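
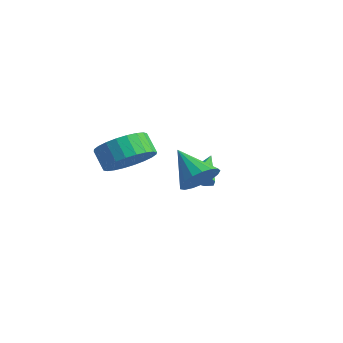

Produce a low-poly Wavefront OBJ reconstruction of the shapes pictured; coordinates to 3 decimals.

v 0.744 -1.638 0.286
v 1.224 -1.933 0.988
v -0.684 -1.562 1.294
v 1.262 -1.504 1.01
v 1.182 -1.106 0.866
v 1.001 -0.83 0.589
v 0.761 -0.739 0.243
v 0.518 -0.854 -0.094
v 0.327 -1.149 -0.343
v 0.231 -1.555 -0.448
v 0.252 -1.981 -0.385
v 0.387 -2.328 -0.168
v 0.603 -2.517 0.153
v 0.852 -2.505 0.504
v 1.076 -2.294 0.806
v -0.567 -3.994 1.542
v 0.144 -3.444 2.175
v -0.562 -3.356 2.892
v -1.273 -3.906 2.258
v -0.038 -3.123 1.956
v -0.744 -3.036 2.673
v -0.301 -2.935 1.674
v -1.007 -2.847 2.391
v -0.605 -2.907 1.372
v -1.311 -2.82 2.089
v -0.902 -3.046 1.096
v -1.608 -2.958 1.812
v -1.149 -3.328 0.887
v -1.855 -3.241 1.604
v -1.307 -3.712 0.778
v -2.013 -3.625 1.495
v -1.352 -4.139 0.785
v -2.059 -4.052 1.502
v -1.278 -4.544 0.908
v -1.984 -4.456 1.625
v -1.096 -4.864 1.127
v -1.802 -4.777 1.844
v -0.833 -5.053 1.409
v -1.539 -4.965 2.126
v -0.529 -5.08 1.711
v -1.235 -4.993 2.428
v -0.232 -4.942 1.988
v -0.938 -4.854 2.704
v 0.015 -4.659 2.196
v -0.691 -4.572 2.913
v 0.173 -4.275 2.305
v -0.533 -4.188 3.022
v 0.219 -3.848 2.298
v -0.488 -3.761 3.015
v -1.545 0.331 -1.38
v -1.204 0.772 -1.751
v -2.095 1.409 -0.6
v -1.67 0.674 -1.942
v -2.062 0.374 -1.804
v -2.152 0.049 -1.418
v -1.887 -0.111 -1.009
v -1.421 -0.012 -0.818
v -1.029 0.287 -0.956
v -0.939 0.612 -1.342
f 2 1 4
f 2 4 3
f 4 1 5
f 4 5 3
f 5 1 6
f 5 6 3
f 6 1 7
f 6 7 3
f 7 1 8
f 7 8 3
f 8 1 9
f 8 9 3
f 9 1 10
f 9 10 3
f 10 1 11
f 10 11 3
f 11 1 12
f 11 12 3
f 12 1 13
f 12 13 3
f 13 1 14
f 13 14 3
f 14 1 15
f 14 15 3
f 15 1 2
f 15 2 3
f 17 16 20
f 17 20 18
f 18 20 21
f 18 21 19
f 20 16 22
f 20 22 21
f 21 22 23
f 21 23 19
f 22 16 24
f 22 24 23
f 23 24 25
f 23 25 19
f 24 16 26
f 24 26 25
f 25 26 27
f 25 27 19
f 26 16 28
f 26 28 27
f 27 28 29
f 27 29 19
f 28 16 30
f 28 30 29
f 29 30 31
f 29 31 19
f 30 16 32
f 30 32 31
f 31 32 33
f 31 33 19
f 32 16 34
f 32 34 33
f 33 34 35
f 33 35 19
f 34 16 36
f 34 36 35
f 35 36 37
f 35 37 19
f 36 16 38
f 36 38 37
f 37 38 39
f 37 39 19
f 38 16 40
f 38 40 39
f 39 40 41
f 39 41 19
f 40 16 42
f 40 42 41
f 41 42 43
f 41 43 19
f 42 16 44
f 42 44 43
f 43 44 45
f 43 45 19
f 44 16 46
f 44 46 45
f 45 46 47
f 45 47 19
f 46 16 48
f 46 48 47
f 47 48 49
f 47 49 19
f 48 16 17
f 48 17 49
f 49 17 18
f 49 18 19
f 51 50 53
f 51 53 52
f 53 50 54
f 53 54 52
f 54 50 55
f 54 55 52
f 55 50 56
f 55 56 52
f 56 50 57
f 56 57 52
f 57 50 58
f 57 58 52
f 58 50 59
f 58 59 52
f 59 50 51
f 59 51 52



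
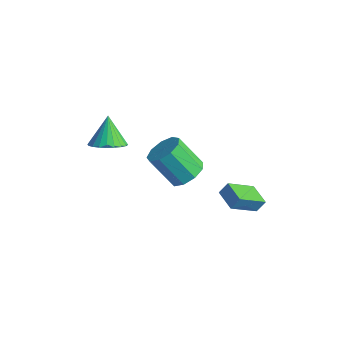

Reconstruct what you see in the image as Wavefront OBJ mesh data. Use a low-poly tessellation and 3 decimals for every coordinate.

v -2.982 0.822 -1.666
v -2.202 1.554 -1.663
v -3.718 1.598 -0.194
v -2.488 1.741 -1.904
v -2.849 1.787 -2.109
v -3.23 1.686 -2.246
v -3.574 1.454 -2.295
v -3.827 1.126 -2.248
v -3.952 0.751 -2.113
v -3.929 0.387 -1.91
v -3.762 0.089 -1.67
v -3.477 -0.097 -1.429
v -3.116 -0.143 -1.224
v -2.735 -0.043 -1.087
v -2.391 0.189 -1.038
v -2.138 0.518 -1.084
v -2.013 0.892 -1.22
v -2.035 1.256 -1.423
v 0.869 2.875 -2.997
v 1.453 1.993 -2.837
v 0.195 1.463 -1.163
v -0.389 2.345 -1.323
v 1.731 2.55 -2.452
v 0.473 2.02 -0.778
v 1.605 3.259 -2.322
v 0.347 2.73 -0.648
v 1.135 3.788 -2.508
v -0.123 3.259 -0.834
v 0.541 3.89 -2.923
v -0.717 3.361 -1.249
v 0.1 3.517 -3.372
v -1.158 2.988 -1.698
v 0.019 2.843 -3.646
v -1.239 2.314 -1.972
v 0.336 2.184 -3.616
v -0.922 1.655 -1.942
v 0.902 1.848 -3.297
v -0.356 1.319 -1.623
v 3.388 4.625 -4.427
v 2.977 3.046 -3.218
v 3.612 5.061 -3.782
v 3.202 3.482 -2.573
v 4.618 4.198 -4.567
v 4.208 2.619 -3.358
v 4.843 4.634 -3.922
v 4.432 3.055 -2.713
f 2 1 4
f 2 4 3
f 4 1 5
f 4 5 3
f 5 1 6
f 5 6 3
f 6 1 7
f 6 7 3
f 7 1 8
f 7 8 3
f 8 1 9
f 8 9 3
f 9 1 10
f 9 10 3
f 10 1 11
f 10 11 3
f 11 1 12
f 11 12 3
f 12 1 13
f 12 13 3
f 13 1 14
f 13 14 3
f 14 1 15
f 14 15 3
f 15 1 16
f 15 16 3
f 16 1 17
f 16 17 3
f 17 1 18
f 17 18 3
f 18 1 2
f 18 2 3
f 20 19 23
f 20 23 21
f 21 23 24
f 21 24 22
f 23 19 25
f 23 25 24
f 24 25 26
f 24 26 22
f 25 19 27
f 25 27 26
f 26 27 28
f 26 28 22
f 27 19 29
f 27 29 28
f 28 29 30
f 28 30 22
f 29 19 31
f 29 31 30
f 30 31 32
f 30 32 22
f 31 19 33
f 31 33 32
f 32 33 34
f 32 34 22
f 33 19 35
f 33 35 34
f 34 35 36
f 34 36 22
f 35 19 37
f 35 37 36
f 36 37 38
f 36 38 22
f 37 19 20
f 37 20 38
f 38 20 21
f 38 21 22
f 40 42 39
f 43 40 39
f 39 42 41
f 41 43 39
f 40 46 42
f 44 40 43
f 44 46 40
f 42 46 41
f 45 43 41
f 41 46 45
f 45 44 43
f 46 44 45



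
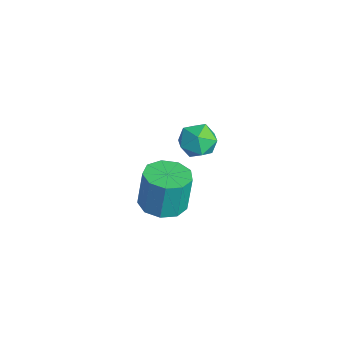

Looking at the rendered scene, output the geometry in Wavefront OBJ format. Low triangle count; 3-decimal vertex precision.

v 4.189 1.588 0.479
v 4.609 1.002 0.952
v 3.011 1.298 1.168
v 3.431 0.712 1.641
v 3.601 1.551 1.744
v 4.329 1.73 1.318
v 3.291 0.57 0.802
v 4.019 0.749 0.376
v 4.055 0.373 1.151
v 4.246 0.979 1.733
v 3.374 1.321 0.387
v 3.565 1.927 0.969
v 1.966 0.42 -4.569
v 2.947 0.66 -4.553
v 2.855 0.92 -2.815
v 1.874 0.68 -2.831
v 2.567 1.227 -4.658
v 2.474 1.487 -2.92
v 1.905 1.416 -4.722
v 1.813 1.677 -2.984
v 1.273 1.139 -4.714
v 1.18 1.4 -2.976
v 0.964 0.526 -4.638
v 0.872 0.786 -2.9
v 1.125 -0.138 -4.53
v 1.032 0.123 -2.792
v 1.679 -0.54 -4.44
v 1.587 -0.279 -2.702
v 2.368 -0.494 -4.411
v 2.275 -0.233 -2.673
v 2.868 -0.02 -4.455
v 2.776 0.241 -2.717
f 1 12 6
f 1 6 2
f 1 2 8
f 1 8 11
f 1 11 12
f 2 6 10
f 6 12 5
f 12 11 3
f 11 8 7
f 8 2 9
f 4 10 5
f 4 5 3
f 4 3 7
f 4 7 9
f 4 9 10
f 5 10 6
f 3 5 12
f 7 3 11
f 9 7 8
f 10 9 2
f 14 13 17
f 14 17 15
f 15 17 18
f 15 18 16
f 17 13 19
f 17 19 18
f 18 19 20
f 18 20 16
f 19 13 21
f 19 21 20
f 20 21 22
f 20 22 16
f 21 13 23
f 21 23 22
f 22 23 24
f 22 24 16
f 23 13 25
f 23 25 24
f 24 25 26
f 24 26 16
f 25 13 27
f 25 27 26
f 26 27 28
f 26 28 16
f 27 13 29
f 27 29 28
f 28 29 30
f 28 30 16
f 29 13 31
f 29 31 30
f 30 31 32
f 30 32 16
f 31 13 14
f 31 14 32
f 32 14 15
f 32 15 16



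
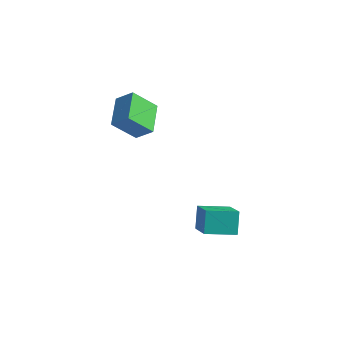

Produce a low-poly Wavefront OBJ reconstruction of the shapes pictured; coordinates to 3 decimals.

v -3.128 3.635 1.222
v -3.845 2.702 2.393
v -3.982 5.069 1.841
v -4.7 4.136 3.012
v -2.28 3.844 1.908
v -2.998 2.911 3.079
v -3.135 5.278 2.527
v -3.852 4.345 3.698
v 0.734 3.085 -3.098
v 0.406 3.661 -2.003
v 1.817 4.179 -3.349
v 1.489 4.755 -2.254
v 1.951 2.085 -2.206
v 1.623 2.661 -1.111
v 3.034 3.179 -2.457
v 2.706 3.755 -1.362
f 2 4 1
f 5 2 1
f 1 4 3
f 3 5 1
f 2 8 4
f 6 2 5
f 6 8 2
f 4 8 3
f 7 5 3
f 3 8 7
f 7 6 5
f 8 6 7
f 10 12 9
f 13 10 9
f 9 12 11
f 11 13 9
f 10 16 12
f 14 10 13
f 14 16 10
f 12 16 11
f 15 13 11
f 11 16 15
f 15 14 13
f 16 14 15



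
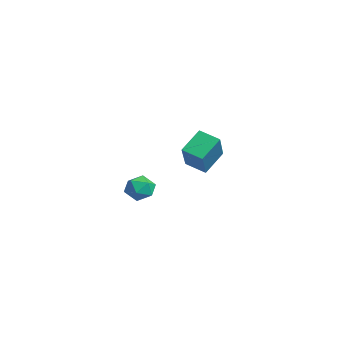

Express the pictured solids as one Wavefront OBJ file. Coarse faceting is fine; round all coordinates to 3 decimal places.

v 0.738 -2.162 -1.205
v 1.884 -2.717 -0.034
v 0.34 -1.31 -0.412
v 1.487 -1.865 0.759
v 1.373 -1.555 -1.539
v 2.52 -2.11 -0.368
v 0.976 -0.703 -0.746
v 2.122 -1.258 0.425
v -3.485 -1.974 -3.827
v -2.98 -2.311 -4.223
v -4.06 -2.989 -3.697
v -3.555 -3.326 -4.093
v -3.39 -3.076 -3.433
v -3.035 -2.448 -3.513
v -4.005 -2.852 -4.407
v -3.65 -2.224 -4.487
v -3.301 -2.853 -4.582
v -2.921 -2.992 -3.979
v -4.119 -2.308 -3.941
v -3.739 -2.447 -3.338
f 2 4 1
f 5 2 1
f 1 4 3
f 3 5 1
f 2 8 4
f 6 2 5
f 6 8 2
f 4 8 3
f 7 5 3
f 3 8 7
f 7 6 5
f 8 6 7
f 9 20 14
f 9 14 10
f 9 10 16
f 9 16 19
f 9 19 20
f 10 14 18
f 14 20 13
f 20 19 11
f 19 16 15
f 16 10 17
f 12 18 13
f 12 13 11
f 12 11 15
f 12 15 17
f 12 17 18
f 13 18 14
f 11 13 20
f 15 11 19
f 17 15 16
f 18 17 10



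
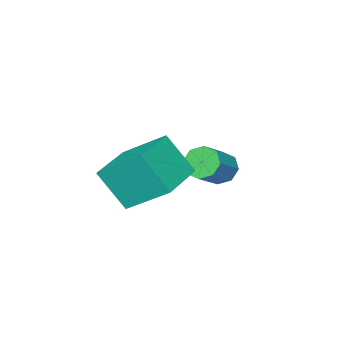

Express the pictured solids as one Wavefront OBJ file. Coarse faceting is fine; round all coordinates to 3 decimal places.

v -0.783 -0.195 -1.307
v -0.389 0.031 -1.941
v 0.937 0.282 -1.027
v 0.543 0.055 -0.393
v -0.663 0.486 -1.668
v 0.663 0.736 -0.754
v -1.008 0.541 -1.183
v 0.319 0.792 -0.269
v -1.22 0.165 -0.771
v 0.106 0.416 0.143
v -1.177 -0.422 -0.673
v 0.149 -0.171 0.241
v -0.903 -0.876 -0.946
v 0.423 -0.626 -0.032
v -0.559 -0.932 -1.431
v 0.768 -0.681 -0.517
v -0.346 -0.556 -1.843
v 0.98 -0.305 -0.929
v 2.459 -0.655 -1.199
v 2.839 -1.731 0.383
v 1.915 1.001 0.059
v 2.294 -0.075 1.64
v 4.506 0.035 -1.22
v 4.885 -1.041 0.361
v 3.961 1.691 0.037
v 4.341 0.615 1.619
f 2 1 5
f 2 5 3
f 3 5 6
f 3 6 4
f 5 1 7
f 5 7 6
f 6 7 8
f 6 8 4
f 7 1 9
f 7 9 8
f 8 9 10
f 8 10 4
f 9 1 11
f 9 11 10
f 10 11 12
f 10 12 4
f 11 1 13
f 11 13 12
f 12 13 14
f 12 14 4
f 13 1 15
f 13 15 14
f 14 15 16
f 14 16 4
f 15 1 17
f 15 17 16
f 16 17 18
f 16 18 4
f 17 1 2
f 17 2 18
f 18 2 3
f 18 3 4
f 20 22 19
f 23 20 19
f 19 22 21
f 21 23 19
f 20 26 22
f 24 20 23
f 24 26 20
f 22 26 21
f 25 23 21
f 21 26 25
f 25 24 23
f 26 24 25



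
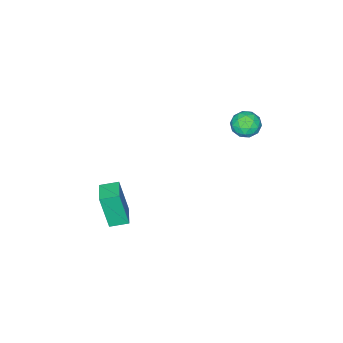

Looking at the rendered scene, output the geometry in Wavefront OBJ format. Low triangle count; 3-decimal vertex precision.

v -1.288 3.174 2.293
v -0.922 2.635 2.3
v -2.158 2.585 2.38
v -1.792 2.046 2.387
v -1.776 2.457 2.893
v -1.238 2.821 2.839
v -1.842 2.399 1.841
v -1.304 2.763 1.787
v -1.265 2.156 2.02
v -1.224 2.191 2.67
v -1.856 3.029 2.01
v -1.815 3.064 2.66
v -1.028 2.956 2.289
v -2.052 2.264 2.391
v -2.042 2.505 2.689
v -1.827 2.188 2.692
v -1.214 3.066 2.605
v -0.999 2.749 2.609
v -1.501 2.644 2.958
v -2.081 2.471 2.071
v -1.866 2.154 2.075
v -1.253 3.032 1.988
v -1.038 2.715 1.991
v -1.579 2.576 1.722
v -1.015 2.358 2.128
v -1.526 2.011 2.18
v -1.556 2.219 1.859
v -1.24 2.433 1.827
v -0.991 2.378 2.51
v -1.502 2.032 2.562
v -1.493 2.274 2.859
v -1.176 2.488 2.827
v -1.192 2.097 2.346
v -1.578 3.188 2.118
v -2.089 2.842 2.17
v -1.904 2.732 1.853
v -1.587 2.946 1.821
v -1.554 3.209 2.5
v -2.065 2.862 2.552
v -1.84 2.787 2.853
v -1.524 3.001 2.821
v -1.888 3.123 2.334
v 1.933 -1.55 -3.66
v 2.055 -1.937 -1.978
v 1.369 -0.981 -3.489
v 1.49 -1.367 -1.807
v 2.67 -0.853 -3.553
v 2.791 -1.239 -1.871
v 2.105 -0.283 -3.382
v 2.227 -0.67 -1.7
f 1 38 17
f 38 12 41
f 17 41 6
f 38 41 17
f 1 17 13
f 17 6 18
f 13 18 2
f 17 18 13
f 1 13 22
f 13 2 23
f 22 23 8
f 13 23 22
f 1 22 34
f 22 8 37
f 34 37 11
f 22 37 34
f 1 34 38
f 34 11 42
f 38 42 12
f 34 42 38
f 2 18 29
f 18 6 32
f 29 32 10
f 18 32 29
f 6 41 19
f 41 12 40
f 19 40 5
f 41 40 19
f 12 42 39
f 42 11 35
f 39 35 3
f 42 35 39
f 11 37 36
f 37 8 24
f 36 24 7
f 37 24 36
f 8 23 28
f 23 2 25
f 28 25 9
f 23 25 28
f 4 30 16
f 30 10 31
f 16 31 5
f 30 31 16
f 4 16 14
f 16 5 15
f 14 15 3
f 16 15 14
f 4 14 21
f 14 3 20
f 21 20 7
f 14 20 21
f 4 21 26
f 21 7 27
f 26 27 9
f 21 27 26
f 4 26 30
f 26 9 33
f 30 33 10
f 26 33 30
f 5 31 19
f 31 10 32
f 19 32 6
f 31 32 19
f 3 15 39
f 15 5 40
f 39 40 12
f 15 40 39
f 7 20 36
f 20 3 35
f 36 35 11
f 20 35 36
f 9 27 28
f 27 7 24
f 28 24 8
f 27 24 28
f 10 33 29
f 33 9 25
f 29 25 2
f 33 25 29
f 44 46 43
f 47 44 43
f 43 46 45
f 45 47 43
f 44 50 46
f 48 44 47
f 48 50 44
f 46 50 45
f 49 47 45
f 45 50 49
f 49 48 47
f 50 48 49



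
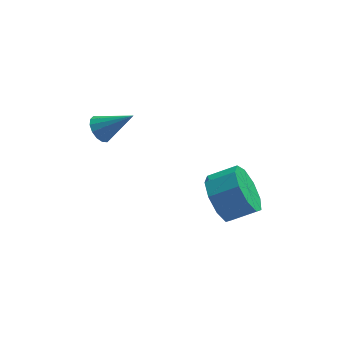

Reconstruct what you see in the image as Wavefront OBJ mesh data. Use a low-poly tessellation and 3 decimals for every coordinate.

v 1.345 0.343 -2.671
v 1.788 0.57 -3.503
v 2.779 0.545 -2.981
v 2.335 0.317 -2.149
v 1.628 1.123 -3.172
v 2.619 1.097 -2.651
v 1.336 1.311 -2.607
v 2.327 1.285 -2.086
v 1.047 1.045 -2.071
v 2.038 1.02 -1.55
v 0.898 0.451 -1.816
v 1.889 0.426 -1.295
v 0.957 -0.193 -1.961
v 1.948 -0.219 -1.44
v 1.198 -0.587 -2.438
v 2.189 -0.613 -1.916
v 1.507 -0.546 -3.023
v 2.498 -0.572 -2.502
v 1.74 -0.089 -3.444
v 2.731 -0.114 -2.923
v -2.417 2.139 -0.273
v -2.068 2.298 -0.682
v -1.323 1.921 0.573
v -2.131 2.542 -0.538
v -2.27 2.678 -0.323
v -2.449 2.669 -0.095
v -2.619 2.519 0.086
v -2.734 2.267 0.17
v -2.765 1.98 0.135
v -2.702 1.737 -0.009
v -2.563 1.601 -0.224
v -2.384 1.61 -0.452
v -2.214 1.76 -0.632
v -2.099 2.012 -0.717
f 2 1 5
f 2 5 3
f 3 5 6
f 3 6 4
f 5 1 7
f 5 7 6
f 6 7 8
f 6 8 4
f 7 1 9
f 7 9 8
f 8 9 10
f 8 10 4
f 9 1 11
f 9 11 10
f 10 11 12
f 10 12 4
f 11 1 13
f 11 13 12
f 12 13 14
f 12 14 4
f 13 1 15
f 13 15 14
f 14 15 16
f 14 16 4
f 15 1 17
f 15 17 16
f 16 17 18
f 16 18 4
f 17 1 19
f 17 19 18
f 18 19 20
f 18 20 4
f 19 1 2
f 19 2 20
f 20 2 3
f 20 3 4
f 22 21 24
f 22 24 23
f 24 21 25
f 24 25 23
f 25 21 26
f 25 26 23
f 26 21 27
f 26 27 23
f 27 21 28
f 27 28 23
f 28 21 29
f 28 29 23
f 29 21 30
f 29 30 23
f 30 21 31
f 30 31 23
f 31 21 32
f 31 32 23
f 32 21 33
f 32 33 23
f 33 21 34
f 33 34 23
f 34 21 22
f 34 22 23



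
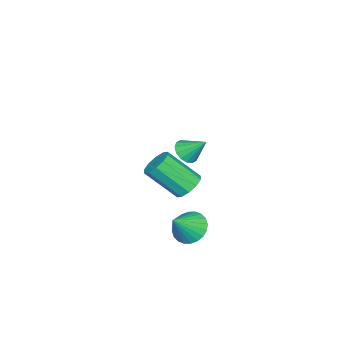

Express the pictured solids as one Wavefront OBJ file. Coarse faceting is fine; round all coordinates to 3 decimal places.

v -3.98 0.75 -2.858
v -3.445 0.415 -3.333
v -3.085 -1.046 -1.897
v -3.62 -0.71 -1.422
v -3.215 0.744 -3.056
v -2.855 -0.716 -1.619
v -3.277 1.076 -2.703
v -2.917 -0.384 -1.266
v -3.608 1.283 -2.41
v -3.248 -0.177 -0.973
v -4.081 1.287 -2.287
v -3.721 -0.173 -0.851
v -4.515 1.086 -2.383
v -4.155 -0.375 -0.947
v -4.745 0.756 -2.661
v -4.385 -0.704 -1.224
v -4.683 0.424 -3.014
v -4.323 -1.036 -1.577
v -4.352 0.217 -3.307
v -3.992 -1.243 -1.87
v -3.879 0.213 -3.429
v -3.519 -1.247 -1.993
v 0.91 2.926 -1.715
v 1.534 3.261 -2.203
v 1.89 2.574 -0.705
v 1.442 3.528 -2.021
v 1.27 3.703 -1.793
v 1.043 3.76 -1.553
v 0.796 3.69 -1.337
v 0.566 3.504 -1.179
v 0.388 3.229 -1.102
v 0.29 2.909 -1.119
v 0.287 2.591 -1.226
v 0.378 2.324 -1.408
v 0.55 2.149 -1.636
v 0.777 2.092 -1.877
v 1.025 2.162 -2.092
v 1.255 2.348 -2.251
v 1.432 2.623 -2.327
v 1.53 2.943 -2.31
v 0.877 2.742 2.966
v 1.453 2.55 3.17
v 0.883 3.638 3.794
v 1.515 2.77 2.931
v 1.407 2.983 2.701
v 1.157 3.131 2.542
v 0.832 3.175 2.497
v 0.519 3.103 2.578
v 0.302 2.934 2.762
v 0.239 2.713 3.001
v 0.347 2.501 3.231
v 0.597 2.352 3.39
v 0.922 2.309 3.435
v 1.236 2.381 3.354
f 2 1 5
f 2 5 3
f 3 5 6
f 3 6 4
f 5 1 7
f 5 7 6
f 6 7 8
f 6 8 4
f 7 1 9
f 7 9 8
f 8 9 10
f 8 10 4
f 9 1 11
f 9 11 10
f 10 11 12
f 10 12 4
f 11 1 13
f 11 13 12
f 12 13 14
f 12 14 4
f 13 1 15
f 13 15 14
f 14 15 16
f 14 16 4
f 15 1 17
f 15 17 16
f 16 17 18
f 16 18 4
f 17 1 19
f 17 19 18
f 18 19 20
f 18 20 4
f 19 1 21
f 19 21 20
f 20 21 22
f 20 22 4
f 21 1 2
f 21 2 22
f 22 2 3
f 22 3 4
f 24 23 26
f 24 26 25
f 26 23 27
f 26 27 25
f 27 23 28
f 27 28 25
f 28 23 29
f 28 29 25
f 29 23 30
f 29 30 25
f 30 23 31
f 30 31 25
f 31 23 32
f 31 32 25
f 32 23 33
f 32 33 25
f 33 23 34
f 33 34 25
f 34 23 35
f 34 35 25
f 35 23 36
f 35 36 25
f 36 23 37
f 36 37 25
f 37 23 38
f 37 38 25
f 38 23 39
f 38 39 25
f 39 23 40
f 39 40 25
f 40 23 24
f 40 24 25
f 42 41 44
f 42 44 43
f 44 41 45
f 44 45 43
f 45 41 46
f 45 46 43
f 46 41 47
f 46 47 43
f 47 41 48
f 47 48 43
f 48 41 49
f 48 49 43
f 49 41 50
f 49 50 43
f 50 41 51
f 50 51 43
f 51 41 52
f 51 52 43
f 52 41 53
f 52 53 43
f 53 41 54
f 53 54 43
f 54 41 42
f 54 42 43



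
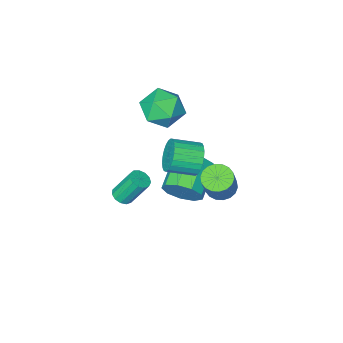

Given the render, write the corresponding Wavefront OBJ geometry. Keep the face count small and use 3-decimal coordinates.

v 0.049 2.372 -1.114
v 0.771 2.156 -1.317
v 1.372 2.751 0.192
v 0.651 2.968 0.394
v 0.751 2.481 -1.437
v 1.353 3.076 0.072
v 0.593 2.784 -1.493
v 1.194 3.379 0.015
v 0.326 3.006 -1.475
v 0.928 3.601 0.034
v 0.005 3.103 -1.385
v 0.607 3.698 0.124
v -0.307 3.055 -1.242
v 0.294 3.65 0.267
v -0.549 2.871 -1.073
v 0.053 3.467 0.436
v -0.672 2.589 -0.912
v -0.071 3.184 0.597
v -0.653 2.264 -0.792
v -0.051 2.859 0.717
v -0.494 1.961 -0.735
v 0.107 2.556 0.773
v -0.228 1.739 -0.754
v 0.374 2.334 0.755
v 0.093 1.642 -0.844
v 0.695 2.237 0.665
v 0.406 1.69 -0.987
v 1.007 2.285 0.522
v 0.647 1.873 -1.156
v 1.249 2.469 0.353
v 1.14 -0.639 1.416
v 2.052 -0.96 2.124
v -0.072 -1.7 2.496
v 0.84 -2.021 3.204
v 0.447 -0.889 3.21
v 1.195 -0.233 2.542
v 0.785 -2.427 2.078
v 1.533 -1.771 1.41
v 1.833 -2.065 2.533
v 1.624 -1.114 3.233
v 0.356 -1.546 1.387
v 0.147 -0.595 2.087
v 1.659 2.898 2.267
v 2.054 3.167 1.516
v 3.257 2.592 1.943
v 2.861 2.322 2.693
v 2.11 3.44 1.724
v 3.313 2.865 2.151
v 2.098 3.63 2.015
v 3.301 3.054 2.442
v 2.019 3.708 2.344
v 3.222 3.133 2.771
v 1.885 3.663 2.661
v 3.087 3.088 3.088
v 1.716 3.501 2.918
v 2.919 2.926 3.345
v 1.539 3.248 3.076
v 2.742 2.673 3.503
v 1.38 2.941 3.111
v 2.583 2.366 3.538
v 1.263 2.628 3.017
v 2.466 2.053 3.444
v 1.207 2.355 2.809
v 2.41 1.78 3.236
v 1.219 2.166 2.518
v 2.422 1.59 2.945
v 1.298 2.087 2.189
v 2.501 1.512 2.616
v 1.433 2.132 1.872
v 2.635 1.557 2.299
v 1.601 2.294 1.615
v 2.804 1.719 2.042
v 1.778 2.547 1.457
v 2.981 1.972 1.884
v 1.937 2.854 1.422
v 3.14 2.279 1.849
v 3.793 -0.34 -2.231
v 4.155 0.1 -2.245
v 3.51 0.679 -0.783
v 3.147 0.24 -0.769
v 3.891 0.196 -2.4
v 3.245 0.775 -0.938
v 3.595 0.121 -2.501
v 2.95 0.701 -1.039
v 3.362 -0.099 -2.517
v 2.717 0.481 -1.055
v 3.266 -0.396 -2.441
v 2.621 0.184 -0.979
v 3.337 -0.675 -2.299
v 2.692 -0.096 -0.837
v 3.553 -0.848 -2.135
v 2.907 -0.268 -0.673
v 3.845 -0.859 -2.002
v 3.199 -0.28 -0.54
v 4.12 -0.706 -1.941
v 3.475 -0.126 -0.479
v 4.292 -0.436 -1.973
v 3.646 0.144 -0.511
v 4.305 -0.136 -2.086
v 3.659 0.444 -0.624
v 0.719 0.018 -3.347
v 1.429 -0.377 -2.681
v 0.05 -1.552 -1.907
v -0.659 -1.158 -2.573
v 1.107 0.194 -2.387
v -0.272 -0.981 -1.614
v 0.604 0.683 -2.543
v -0.775 -0.493 -1.769
v 0.155 0.86 -3.074
v -1.224 -0.316 -2.301
v -0.03 0.643 -3.733
v -1.409 -0.533 -2.96
v 0.135 0.133 -4.212
v -1.243 -1.042 -3.438
v 0.575 -0.43 -4.285
v -0.804 -1.606 -3.512
v 1.081 -0.784 -3.92
v -0.297 -1.96 -3.146
v 1.419 -0.763 -3.286
v 0.04 -1.938 -2.513
f 2 1 5
f 2 5 3
f 3 5 6
f 3 6 4
f 5 1 7
f 5 7 6
f 6 7 8
f 6 8 4
f 7 1 9
f 7 9 8
f 8 9 10
f 8 10 4
f 9 1 11
f 9 11 10
f 10 11 12
f 10 12 4
f 11 1 13
f 11 13 12
f 12 13 14
f 12 14 4
f 13 1 15
f 13 15 14
f 14 15 16
f 14 16 4
f 15 1 17
f 15 17 16
f 16 17 18
f 16 18 4
f 17 1 19
f 17 19 18
f 18 19 20
f 18 20 4
f 19 1 21
f 19 21 20
f 20 21 22
f 20 22 4
f 21 1 23
f 21 23 22
f 22 23 24
f 22 24 4
f 23 1 25
f 23 25 24
f 24 25 26
f 24 26 4
f 25 1 27
f 25 27 26
f 26 27 28
f 26 28 4
f 27 1 29
f 27 29 28
f 28 29 30
f 28 30 4
f 29 1 2
f 29 2 30
f 30 2 3
f 30 3 4
f 31 42 36
f 31 36 32
f 31 32 38
f 31 38 41
f 31 41 42
f 32 36 40
f 36 42 35
f 42 41 33
f 41 38 37
f 38 32 39
f 34 40 35
f 34 35 33
f 34 33 37
f 34 37 39
f 34 39 40
f 35 40 36
f 33 35 42
f 37 33 41
f 39 37 38
f 40 39 32
f 44 43 47
f 44 47 45
f 45 47 48
f 45 48 46
f 47 43 49
f 47 49 48
f 48 49 50
f 48 50 46
f 49 43 51
f 49 51 50
f 50 51 52
f 50 52 46
f 51 43 53
f 51 53 52
f 52 53 54
f 52 54 46
f 53 43 55
f 53 55 54
f 54 55 56
f 54 56 46
f 55 43 57
f 55 57 56
f 56 57 58
f 56 58 46
f 57 43 59
f 57 59 58
f 58 59 60
f 58 60 46
f 59 43 61
f 59 61 60
f 60 61 62
f 60 62 46
f 61 43 63
f 61 63 62
f 62 63 64
f 62 64 46
f 63 43 65
f 63 65 64
f 64 65 66
f 64 66 46
f 65 43 67
f 65 67 66
f 66 67 68
f 66 68 46
f 67 43 69
f 67 69 68
f 68 69 70
f 68 70 46
f 69 43 71
f 69 71 70
f 70 71 72
f 70 72 46
f 71 43 73
f 71 73 72
f 72 73 74
f 72 74 46
f 73 43 75
f 73 75 74
f 74 75 76
f 74 76 46
f 75 43 44
f 75 44 76
f 76 44 45
f 76 45 46
f 78 77 81
f 78 81 79
f 79 81 82
f 79 82 80
f 81 77 83
f 81 83 82
f 82 83 84
f 82 84 80
f 83 77 85
f 83 85 84
f 84 85 86
f 84 86 80
f 85 77 87
f 85 87 86
f 86 87 88
f 86 88 80
f 87 77 89
f 87 89 88
f 88 89 90
f 88 90 80
f 89 77 91
f 89 91 90
f 90 91 92
f 90 92 80
f 91 77 93
f 91 93 92
f 92 93 94
f 92 94 80
f 93 77 95
f 93 95 94
f 94 95 96
f 94 96 80
f 95 77 97
f 95 97 96
f 96 97 98
f 96 98 80
f 97 77 99
f 97 99 98
f 98 99 100
f 98 100 80
f 99 77 78
f 99 78 100
f 100 78 79
f 100 79 80
f 102 101 105
f 102 105 103
f 103 105 106
f 103 106 104
f 105 101 107
f 105 107 106
f 106 107 108
f 106 108 104
f 107 101 109
f 107 109 108
f 108 109 110
f 108 110 104
f 109 101 111
f 109 111 110
f 110 111 112
f 110 112 104
f 111 101 113
f 111 113 112
f 112 113 114
f 112 114 104
f 113 101 115
f 113 115 114
f 114 115 116
f 114 116 104
f 115 101 117
f 115 117 116
f 116 117 118
f 116 118 104
f 117 101 119
f 117 119 118
f 118 119 120
f 118 120 104
f 119 101 102
f 119 102 120
f 120 102 103
f 120 103 104



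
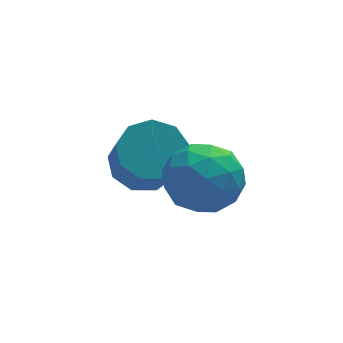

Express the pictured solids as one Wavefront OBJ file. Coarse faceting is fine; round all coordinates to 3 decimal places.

v -1.19 4.202 -3.289
v -0.433 4.68 -2.892
v -0.473 3.497 -1.393
v -1.23 3.018 -1.791
v -1.01 4.955 -2.69
v -1.05 3.772 -1.191
v -1.672 4.878 -2.768
v -1.711 3.695 -1.269
v -2.108 4.484 -3.091
v -2.147 3.301 -1.592
v -2.114 3.958 -3.506
v -2.154 2.775 -2.007
v -1.689 3.546 -3.82
v -1.728 2.363 -2.321
v -1.03 3.441 -3.886
v -1.069 2.258 -2.387
v -0.446 3.692 -3.672
v -0.486 2.509 -2.173
v -0.211 4.181 -3.28
v -0.25 2.998 -1.781
v -1.265 1.957 -1.804
v -0.38 2.319 -1.171
v -0.12 0.881 -2.789
v 0.765 1.243 -2.156
v -0.038 0.571 -1.689
v -0.745 1.236 -1.08
v 0.245 1.964 -2.88
v -0.462 2.629 -2.271
v 0.553 2.323 -1.836
v 0.378 1.462 -1.1
v -0.878 1.738 -2.86
v -1.053 0.877 -2.124
v -0.923 2.232 -1.401
v 0.423 0.968 -2.559
v -0.049 0.573 -2.284
v 0.471 0.785 -1.912
v -1.138 1.596 -1.347
v -0.618 1.809 -0.975
v -0.417 0.781 -1.28
v 0.118 1.391 -2.985
v 0.638 1.604 -2.613
v -0.971 2.415 -2.048
v -0.451 2.627 -1.676
v -0.083 2.419 -2.68
v 0.146 2.447 -1.42
v 0.818 1.815 -1.999
v 0.513 2.239 -2.425
v 0.097 2.63 -2.067
v 0.043 1.941 -0.987
v 0.716 1.309 -1.566
v 0.244 0.914 -1.291
v -0.172 1.305 -0.934
v 0.591 1.944 -1.378
v -1.216 1.891 -2.394
v -0.543 1.259 -2.973
v -0.328 1.895 -3.026
v -0.744 2.286 -2.669
v -1.318 1.385 -1.961
v -0.646 0.753 -2.54
v -0.597 0.57 -1.893
v -1.013 0.961 -1.535
v -1.091 1.256 -2.582
f 2 1 5
f 2 5 3
f 3 5 6
f 3 6 4
f 5 1 7
f 5 7 6
f 6 7 8
f 6 8 4
f 7 1 9
f 7 9 8
f 8 9 10
f 8 10 4
f 9 1 11
f 9 11 10
f 10 11 12
f 10 12 4
f 11 1 13
f 11 13 12
f 12 13 14
f 12 14 4
f 13 1 15
f 13 15 14
f 14 15 16
f 14 16 4
f 15 1 17
f 15 17 16
f 16 17 18
f 16 18 4
f 17 1 19
f 17 19 18
f 18 19 20
f 18 20 4
f 19 1 2
f 19 2 20
f 20 2 3
f 20 3 4
f 21 58 37
f 58 32 61
f 37 61 26
f 58 61 37
f 21 37 33
f 37 26 38
f 33 38 22
f 37 38 33
f 21 33 42
f 33 22 43
f 42 43 28
f 33 43 42
f 21 42 54
f 42 28 57
f 54 57 31
f 42 57 54
f 21 54 58
f 54 31 62
f 58 62 32
f 54 62 58
f 22 38 49
f 38 26 52
f 49 52 30
f 38 52 49
f 26 61 39
f 61 32 60
f 39 60 25
f 61 60 39
f 32 62 59
f 62 31 55
f 59 55 23
f 62 55 59
f 31 57 56
f 57 28 44
f 56 44 27
f 57 44 56
f 28 43 48
f 43 22 45
f 48 45 29
f 43 45 48
f 24 50 36
f 50 30 51
f 36 51 25
f 50 51 36
f 24 36 34
f 36 25 35
f 34 35 23
f 36 35 34
f 24 34 41
f 34 23 40
f 41 40 27
f 34 40 41
f 24 41 46
f 41 27 47
f 46 47 29
f 41 47 46
f 24 46 50
f 46 29 53
f 50 53 30
f 46 53 50
f 25 51 39
f 51 30 52
f 39 52 26
f 51 52 39
f 23 35 59
f 35 25 60
f 59 60 32
f 35 60 59
f 27 40 56
f 40 23 55
f 56 55 31
f 40 55 56
f 29 47 48
f 47 27 44
f 48 44 28
f 47 44 48
f 30 53 49
f 53 29 45
f 49 45 22
f 53 45 49



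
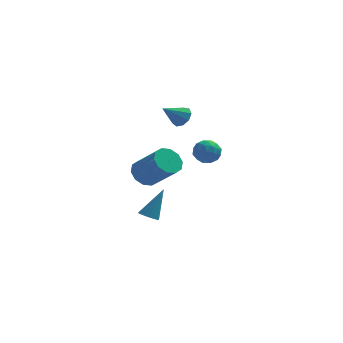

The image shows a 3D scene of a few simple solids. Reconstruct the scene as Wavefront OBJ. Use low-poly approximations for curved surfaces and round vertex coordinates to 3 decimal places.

v -3.329 -2.743 -4.457
v -2.802 -2.968 -4.599
v -2.571 -1.997 -2.823
v -2.794 -2.746 -4.704
v -2.877 -2.524 -4.767
v -3.039 -2.34 -4.776
v -3.251 -2.226 -4.73
v -3.477 -2.201 -4.636
v -3.677 -2.27 -4.512
v -3.817 -2.42 -4.378
v -3.872 -2.627 -4.258
v -3.834 -2.853 -4.172
v -3.709 -3.061 -4.136
v -3.517 -3.214 -4.155
v -3.294 -3.285 -4.226
v -3.076 -3.263 -4.337
v -2.902 -3.15 -4.469
v -0.387 -2.104 0.426
v -0.088 -2.518 1.041
v -0.532 -3.202 -0.241
v -0.233 -3.616 0.374
v -0.95 -3.268 0.436
v -0.86 -2.59 0.849
v 0.24 -3.13 -0.049
v 0.33 -2.452 0.364
v 0.3 -3.152 0.747
v -0.436 -3.237 1.048
v -0.184 -2.483 -0.248
v -0.92 -2.568 0.053
v -0.225 -2.215 0.793
v -0.395 -3.505 0.007
v -0.817 -3.301 0.044
v -0.641 -3.544 0.406
v -0.679 -2.257 0.68
v -0.503 -2.5 1.041
v -1.01 -2.941 0.686
v -0.117 -3.22 -0.241
v 0.059 -3.463 0.12
v 0.021 -2.176 0.394
v 0.197 -2.419 0.756
v 0.39 -2.779 0.114
v 0.179 -2.831 0.981
v 0.094 -3.476 0.589
v 0.372 -3.19 0.34
v 0.425 -2.792 0.583
v -0.254 -2.881 1.158
v -0.339 -3.526 0.765
v -0.76 -3.322 0.802
v -0.708 -2.923 1.045
v -0.026 -3.253 0.985
v -0.281 -2.194 0.035
v -0.366 -2.839 -0.358
v 0.088 -2.797 -0.245
v 0.14 -2.398 -0.002
v -0.714 -2.244 0.211
v -0.799 -2.889 -0.181
v -1.045 -2.928 0.217
v -0.992 -2.53 0.46
v -0.594 -2.467 -0.185
v -1.608 -2.988 2.921
v -1.223 -3.535 2.946
v -2.552 -3.612 3.779
v -1.108 -3.246 3.283
v -1.227 -2.837 3.45
v -1.524 -2.498 3.37
v -1.862 -2.388 3.079
v -2.08 -2.559 2.715
v -2.078 -2.931 2.446
v -1.856 -3.329 2.4
v -1.519 -3.568 2.598
v -3.48 -2.978 -1.157
v -3.111 -3.452 -1.813
v -1.87 -4.416 -0.42
v -2.24 -3.942 0.237
v -2.82 -2.989 -1.753
v -1.579 -3.953 -0.36
v -2.781 -2.522 -1.465
v -1.54 -3.487 -0.071
v -3.009 -2.23 -1.059
v -1.768 -3.194 0.334
v -3.417 -2.223 -0.69
v -2.176 -3.187 0.703
v -3.85 -2.504 -0.5
v -2.609 -3.468 0.893
v -4.141 -2.967 -0.56
v -2.9 -3.931 0.833
v -4.18 -3.433 -0.849
v -2.939 -4.398 0.545
v -3.952 -3.726 -1.254
v -2.711 -4.69 0.139
v -3.544 -3.733 -1.623
v -2.303 -4.697 -0.23
f 2 1 4
f 2 4 3
f 4 1 5
f 4 5 3
f 5 1 6
f 5 6 3
f 6 1 7
f 6 7 3
f 7 1 8
f 7 8 3
f 8 1 9
f 8 9 3
f 9 1 10
f 9 10 3
f 10 1 11
f 10 11 3
f 11 1 12
f 11 12 3
f 12 1 13
f 12 13 3
f 13 1 14
f 13 14 3
f 14 1 15
f 14 15 3
f 15 1 16
f 15 16 3
f 16 1 17
f 16 17 3
f 17 1 2
f 17 2 3
f 18 55 34
f 55 29 58
f 34 58 23
f 55 58 34
f 18 34 30
f 34 23 35
f 30 35 19
f 34 35 30
f 18 30 39
f 30 19 40
f 39 40 25
f 30 40 39
f 18 39 51
f 39 25 54
f 51 54 28
f 39 54 51
f 18 51 55
f 51 28 59
f 55 59 29
f 51 59 55
f 19 35 46
f 35 23 49
f 46 49 27
f 35 49 46
f 23 58 36
f 58 29 57
f 36 57 22
f 58 57 36
f 29 59 56
f 59 28 52
f 56 52 20
f 59 52 56
f 28 54 53
f 54 25 41
f 53 41 24
f 54 41 53
f 25 40 45
f 40 19 42
f 45 42 26
f 40 42 45
f 21 47 33
f 47 27 48
f 33 48 22
f 47 48 33
f 21 33 31
f 33 22 32
f 31 32 20
f 33 32 31
f 21 31 38
f 31 20 37
f 38 37 24
f 31 37 38
f 21 38 43
f 38 24 44
f 43 44 26
f 38 44 43
f 21 43 47
f 43 26 50
f 47 50 27
f 43 50 47
f 22 48 36
f 48 27 49
f 36 49 23
f 48 49 36
f 20 32 56
f 32 22 57
f 56 57 29
f 32 57 56
f 24 37 53
f 37 20 52
f 53 52 28
f 37 52 53
f 26 44 45
f 44 24 41
f 45 41 25
f 44 41 45
f 27 50 46
f 50 26 42
f 46 42 19
f 50 42 46
f 61 60 63
f 61 63 62
f 63 60 64
f 63 64 62
f 64 60 65
f 64 65 62
f 65 60 66
f 65 66 62
f 66 60 67
f 66 67 62
f 67 60 68
f 67 68 62
f 68 60 69
f 68 69 62
f 69 60 70
f 69 70 62
f 70 60 61
f 70 61 62
f 72 71 75
f 72 75 73
f 73 75 76
f 73 76 74
f 75 71 77
f 75 77 76
f 76 77 78
f 76 78 74
f 77 71 79
f 77 79 78
f 78 79 80
f 78 80 74
f 79 71 81
f 79 81 80
f 80 81 82
f 80 82 74
f 81 71 83
f 81 83 82
f 82 83 84
f 82 84 74
f 83 71 85
f 83 85 84
f 84 85 86
f 84 86 74
f 85 71 87
f 85 87 86
f 86 87 88
f 86 88 74
f 87 71 89
f 87 89 88
f 88 89 90
f 88 90 74
f 89 71 91
f 89 91 90
f 90 91 92
f 90 92 74
f 91 71 72
f 91 72 92
f 92 72 73
f 92 73 74



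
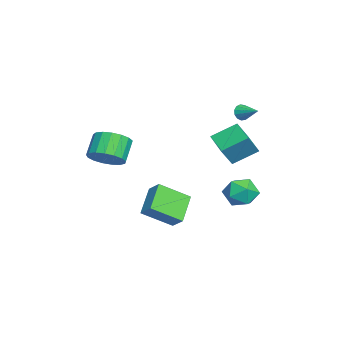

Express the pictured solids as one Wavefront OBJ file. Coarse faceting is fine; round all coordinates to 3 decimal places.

v -4.309 3.484 3.747
v -4.036 3.467 3.282
v -3.531 4.336 4.173
v -4.251 3.68 3.248
v -4.484 3.83 3.372
v -4.662 3.871 3.616
v -4.727 3.788 3.901
v -4.66 3.609 4.138
v -4.481 3.39 4.25
v -4.248 3.201 4.203
v -4.034 3.101 4.011
v -3.907 3.123 3.736
v -3.908 3.259 3.464
v -3.117 3.193 -1.753
v -2.565 4.032 -2.029
v -2.195 3.048 -0.351
v -1.643 3.887 -0.627
v -2.641 3.989 -0.347
v -3.21 4.078 -1.214
v -1.55 3.002 -1.166
v -2.119 3.091 -2.033
v -1.596 3.913 -1.666
v -2.271 4.524 -1.16
v -2.489 2.556 -1.22
v -3.164 3.167 -0.714
v -0.541 2.603 2.642
v -0.857 3.911 3.431
v 0.705 3.194 2.161
v 0.388 4.502 2.95
v 0.152 2.078 3.79
v -0.165 3.386 4.579
v 1.397 2.669 3.309
v 1.081 3.977 4.098
v -1.606 0.507 -1.594
v -1.193 -1.08 -0.558
v -1.047 1.051 -0.983
v -0.634 -0.536 0.053
v -0.146 0.196 -2.653
v 0.267 -1.391 -1.617
v 0.413 0.74 -2.042
v 0.826 -0.847 -1.006
v 1.204 -2.986 2.547
v 1.819 -3.418 3.221
v 0.871 -3.167 4.247
v 0.256 -2.734 3.573
v 1.95 -2.953 3.228
v 1.001 -2.702 4.254
v 1.909 -2.495 3.078
v 0.961 -2.244 4.105
v 1.707 -2.149 2.807
v 0.759 -1.898 3.833
v 1.39 -1.995 2.476
v 0.442 -1.744 3.503
v 1.03 -2.068 2.162
v 0.082 -1.817 3.188
v 0.711 -2.351 1.935
v -0.238 -2.1 2.962
v 0.504 -2.78 1.849
v -0.445 -2.529 2.875
v 0.457 -3.255 1.923
v -0.491 -3.004 2.949
v 0.582 -3.669 2.139
v -0.366 -3.418 3.166
v 0.85 -3.926 2.449
v -0.099 -3.675 3.476
v 1.198 -3.968 2.782
v 0.25 -3.717 3.808
v 1.548 -3.785 3.06
v 0.6 -3.533 4.087
f 2 1 4
f 2 4 3
f 4 1 5
f 4 5 3
f 5 1 6
f 5 6 3
f 6 1 7
f 6 7 3
f 7 1 8
f 7 8 3
f 8 1 9
f 8 9 3
f 9 1 10
f 9 10 3
f 10 1 11
f 10 11 3
f 11 1 12
f 11 12 3
f 12 1 13
f 12 13 3
f 13 1 2
f 13 2 3
f 14 25 19
f 14 19 15
f 14 15 21
f 14 21 24
f 14 24 25
f 15 19 23
f 19 25 18
f 25 24 16
f 24 21 20
f 21 15 22
f 17 23 18
f 17 18 16
f 17 16 20
f 17 20 22
f 17 22 23
f 18 23 19
f 16 18 25
f 20 16 24
f 22 20 21
f 23 22 15
f 27 29 26
f 30 27 26
f 26 29 28
f 28 30 26
f 27 33 29
f 31 27 30
f 31 33 27
f 29 33 28
f 32 30 28
f 28 33 32
f 32 31 30
f 33 31 32
f 35 37 34
f 38 35 34
f 34 37 36
f 36 38 34
f 35 41 37
f 39 35 38
f 39 41 35
f 37 41 36
f 40 38 36
f 36 41 40
f 40 39 38
f 41 39 40
f 43 42 46
f 43 46 44
f 44 46 47
f 44 47 45
f 46 42 48
f 46 48 47
f 47 48 49
f 47 49 45
f 48 42 50
f 48 50 49
f 49 50 51
f 49 51 45
f 50 42 52
f 50 52 51
f 51 52 53
f 51 53 45
f 52 42 54
f 52 54 53
f 53 54 55
f 53 55 45
f 54 42 56
f 54 56 55
f 55 56 57
f 55 57 45
f 56 42 58
f 56 58 57
f 57 58 59
f 57 59 45
f 58 42 60
f 58 60 59
f 59 60 61
f 59 61 45
f 60 42 62
f 60 62 61
f 61 62 63
f 61 63 45
f 62 42 64
f 62 64 63
f 63 64 65
f 63 65 45
f 64 42 66
f 64 66 65
f 65 66 67
f 65 67 45
f 66 42 68
f 66 68 67
f 67 68 69
f 67 69 45
f 68 42 43
f 68 43 69
f 69 43 44
f 69 44 45



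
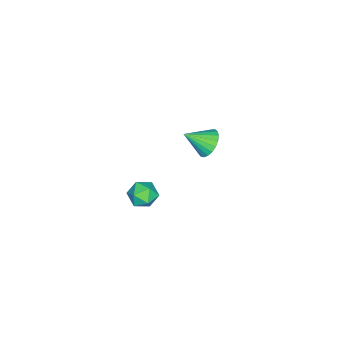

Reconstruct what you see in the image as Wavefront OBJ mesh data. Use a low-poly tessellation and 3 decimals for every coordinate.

v -2.35 1.193 0.321
v -1.714 1.458 0.195
v -1.85 0.327 1.019
v -1.795 1.604 0.434
v -1.971 1.679 0.653
v -2.213 1.67 0.815
v -2.478 1.579 0.891
v -2.721 1.421 0.869
v -2.901 1.223 0.752
v -2.984 1.021 0.561
v -2.959 0.848 0.328
v -2.828 0.735 0.094
v -2.614 0.701 -0.101
v -2.355 0.753 -0.223
v -2.094 0.88 -0.251
v -1.878 1.062 -0.18
v -1.744 1.267 -0.022
v 2.792 1.471 2.021
v 3.104 1.22 1.507
v 2.856 0.54 2.513
v 3.168 0.289 1.999
v 3.462 0.735 2.372
v 3.423 1.31 2.068
v 2.537 0.45 1.952
v 2.498 1.025 1.648
v 2.946 0.589 1.464
v 3.518 0.765 1.724
v 2.442 0.995 2.296
v 3.014 1.171 2.556
f 2 1 4
f 2 4 3
f 4 1 5
f 4 5 3
f 5 1 6
f 5 6 3
f 6 1 7
f 6 7 3
f 7 1 8
f 7 8 3
f 8 1 9
f 8 9 3
f 9 1 10
f 9 10 3
f 10 1 11
f 10 11 3
f 11 1 12
f 11 12 3
f 12 1 13
f 12 13 3
f 13 1 14
f 13 14 3
f 14 1 15
f 14 15 3
f 15 1 16
f 15 16 3
f 16 1 17
f 16 17 3
f 17 1 2
f 17 2 3
f 18 29 23
f 18 23 19
f 18 19 25
f 18 25 28
f 18 28 29
f 19 23 27
f 23 29 22
f 29 28 20
f 28 25 24
f 25 19 26
f 21 27 22
f 21 22 20
f 21 20 24
f 21 24 26
f 21 26 27
f 22 27 23
f 20 22 29
f 24 20 28
f 26 24 25
f 27 26 19



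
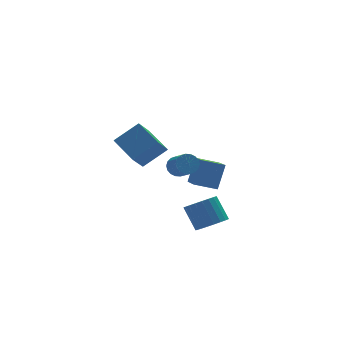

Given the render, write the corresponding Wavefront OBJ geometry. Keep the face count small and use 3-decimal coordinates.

v -1.93 2.302 -1.216
v -0.376 2.22 -0.075
v -2.409 4.091 -0.435
v -0.855 4.009 0.706
v -0.985 3.091 -2.446
v 0.569 3.009 -1.305
v -1.464 4.88 -1.665
v 0.09 4.798 -0.524
v 0.508 -3.575 -3.883
v 0.967 -2.807 -4.371
v 0.672 -1.776 -3.026
v 0.212 -2.545 -2.537
v 0.564 -2.761 -4.494
v 0.269 -1.73 -3.149
v 0.151 -2.856 -4.512
v -0.144 -1.826 -3.167
v -0.2 -3.076 -4.421
v -0.495 -2.045 -3.076
v -0.429 -3.381 -4.237
v -0.724 -2.351 -2.891
v -0.496 -3.721 -3.991
v -0.791 -2.69 -2.646
v -0.39 -4.035 -3.727
v -0.685 -3.005 -2.382
v -0.128 -4.27 -3.49
v -0.423 -3.239 -2.145
v 0.244 -4.385 -3.32
v -0.051 -3.354 -1.975
v 0.661 -4.359 -3.248
v 0.366 -3.329 -1.903
v 1.052 -4.198 -3.286
v 0.757 -3.168 -1.941
v 1.348 -3.93 -3.427
v 1.053 -2.899 -2.081
v 1.499 -3.6 -3.646
v 1.204 -2.569 -2.301
v 1.479 -3.266 -3.907
v 1.184 -2.235 -2.561
v 1.291 -2.985 -4.163
v 0.996 -1.955 -2.818
v -1.399 -3.158 1.078
v -0.833 -2.896 1.396
v -0.756 -4.04 2.2
v -1.321 -4.302 1.882
v -1.067 -2.789 1.571
v -0.99 -3.932 2.376
v -1.367 -2.755 1.649
v -1.289 -3.898 2.453
v -1.673 -2.8 1.613
v -1.596 -3.944 2.417
v -1.925 -2.917 1.472
v -1.847 -4.061 2.276
v -2.072 -3.082 1.252
v -1.995 -4.225 2.056
v -2.087 -3.261 0.998
v -2.009 -4.405 1.802
v -1.964 -3.42 0.76
v -1.887 -4.564 1.564
v -1.73 -3.528 0.584
v -1.653 -4.671 1.389
v -1.431 -3.562 0.507
v -1.353 -4.705 1.311
v -1.124 -3.516 0.543
v -1.047 -4.66 1.347
v -0.873 -3.399 0.684
v -0.795 -4.543 1.488
v -0.725 -3.235 0.904
v -0.648 -4.378 1.708
v -0.711 -3.055 1.158
v -0.633 -4.199 1.962
v 1.039 -3.066 -1.402
v -0.218 -2.593 -0.972
v 1.399 -1.396 -2.186
v 0.143 -0.923 -1.757
v 1.757 -2.517 0.097
v 0.501 -2.044 0.526
v 2.118 -0.847 -0.688
v 0.861 -0.374 -0.258
f 2 4 1
f 5 2 1
f 1 4 3
f 3 5 1
f 2 8 4
f 6 2 5
f 6 8 2
f 4 8 3
f 7 5 3
f 3 8 7
f 7 6 5
f 8 6 7
f 10 9 13
f 10 13 11
f 11 13 14
f 11 14 12
f 13 9 15
f 13 15 14
f 14 15 16
f 14 16 12
f 15 9 17
f 15 17 16
f 16 17 18
f 16 18 12
f 17 9 19
f 17 19 18
f 18 19 20
f 18 20 12
f 19 9 21
f 19 21 20
f 20 21 22
f 20 22 12
f 21 9 23
f 21 23 22
f 22 23 24
f 22 24 12
f 23 9 25
f 23 25 24
f 24 25 26
f 24 26 12
f 25 9 27
f 25 27 26
f 26 27 28
f 26 28 12
f 27 9 29
f 27 29 28
f 28 29 30
f 28 30 12
f 29 9 31
f 29 31 30
f 30 31 32
f 30 32 12
f 31 9 33
f 31 33 32
f 32 33 34
f 32 34 12
f 33 9 35
f 33 35 34
f 34 35 36
f 34 36 12
f 35 9 37
f 35 37 36
f 36 37 38
f 36 38 12
f 37 9 39
f 37 39 38
f 38 39 40
f 38 40 12
f 39 9 10
f 39 10 40
f 40 10 11
f 40 11 12
f 42 41 45
f 42 45 43
f 43 45 46
f 43 46 44
f 45 41 47
f 45 47 46
f 46 47 48
f 46 48 44
f 47 41 49
f 47 49 48
f 48 49 50
f 48 50 44
f 49 41 51
f 49 51 50
f 50 51 52
f 50 52 44
f 51 41 53
f 51 53 52
f 52 53 54
f 52 54 44
f 53 41 55
f 53 55 54
f 54 55 56
f 54 56 44
f 55 41 57
f 55 57 56
f 56 57 58
f 56 58 44
f 57 41 59
f 57 59 58
f 58 59 60
f 58 60 44
f 59 41 61
f 59 61 60
f 60 61 62
f 60 62 44
f 61 41 63
f 61 63 62
f 62 63 64
f 62 64 44
f 63 41 65
f 63 65 64
f 64 65 66
f 64 66 44
f 65 41 67
f 65 67 66
f 66 67 68
f 66 68 44
f 67 41 69
f 67 69 68
f 68 69 70
f 68 70 44
f 69 41 42
f 69 42 70
f 70 42 43
f 70 43 44
f 72 74 71
f 75 72 71
f 71 74 73
f 73 75 71
f 72 78 74
f 76 72 75
f 76 78 72
f 74 78 73
f 77 75 73
f 73 78 77
f 77 76 75
f 78 76 77



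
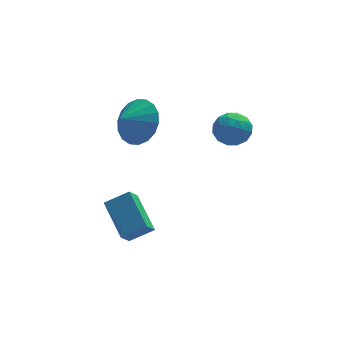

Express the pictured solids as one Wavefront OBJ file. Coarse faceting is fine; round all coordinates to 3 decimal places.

v -1.501 -1.529 1.66
v -0.87 -1.47 2.546
v -2.279 -1.931 2.24
v -1.094 -1.04 2.544
v -1.398 -0.706 2.367
v -1.723 -0.536 2.049
v -2.004 -0.562 1.655
v -2.185 -0.78 1.261
v -2.231 -1.147 0.946
v -2.132 -1.589 0.773
v -1.909 -2.019 0.775
v -1.604 -2.353 0.953
v -1.279 -2.523 1.27
v -0.998 -2.497 1.665
v -0.817 -2.279 2.058
v -0.771 -1.912 2.373
v -2.172 -3.353 -3.922
v -2.556 -3.811 -3.263
v -2.598 -1.777 -3.074
v -2.982 -2.235 -2.415
v -1.178 -3.385 -3.365
v -1.562 -3.843 -2.706
v -1.604 -1.809 -2.517
v -1.988 -2.267 -1.858
v 1.664 -1.944 1.645
v 2.426 -2.105 1.39
v 1.474 -3.235 1.89
v 2.236 -3.396 1.635
v 2.116 -2.984 2.334
v 2.233 -2.187 2.183
v 1.667 -3.153 1.097
v 1.784 -2.356 0.946
v 2.428 -2.853 1.052
v 2.706 -2.748 1.816
v 1.194 -2.592 1.464
v 1.472 -2.487 2.228
v 2.062 -1.912 1.496
v 1.838 -3.428 1.784
v 1.767 -3.186 2.195
v 2.216 -3.281 2.045
v 1.948 -1.959 1.962
v 2.397 -2.054 1.812
v 2.214 -2.57 2.367
v 1.503 -3.286 1.468
v 1.952 -3.381 1.318
v 1.684 -2.059 1.235
v 2.133 -2.154 1.085
v 1.686 -2.77 0.913
v 2.511 -2.445 1.147
v 2.399 -3.204 1.291
v 2.065 -3.061 0.975
v 2.134 -2.593 0.886
v 2.674 -2.384 1.596
v 2.563 -3.142 1.741
v 2.492 -2.9 2.152
v 2.561 -2.432 2.062
v 2.675 -2.823 1.398
v 1.337 -2.198 1.539
v 1.226 -2.956 1.684
v 1.339 -2.908 1.218
v 1.408 -2.44 1.128
v 1.501 -2.136 1.989
v 1.389 -2.895 2.133
v 1.766 -2.747 2.394
v 1.835 -2.279 2.305
v 1.225 -2.517 1.882
f 2 1 4
f 2 4 3
f 4 1 5
f 4 5 3
f 5 1 6
f 5 6 3
f 6 1 7
f 6 7 3
f 7 1 8
f 7 8 3
f 8 1 9
f 8 9 3
f 9 1 10
f 9 10 3
f 10 1 11
f 10 11 3
f 11 1 12
f 11 12 3
f 12 1 13
f 12 13 3
f 13 1 14
f 13 14 3
f 14 1 15
f 14 15 3
f 15 1 16
f 15 16 3
f 16 1 2
f 16 2 3
f 18 20 17
f 21 18 17
f 17 20 19
f 19 21 17
f 18 24 20
f 22 18 21
f 22 24 18
f 20 24 19
f 23 21 19
f 19 24 23
f 23 22 21
f 24 22 23
f 25 62 41
f 62 36 65
f 41 65 30
f 62 65 41
f 25 41 37
f 41 30 42
f 37 42 26
f 41 42 37
f 25 37 46
f 37 26 47
f 46 47 32
f 37 47 46
f 25 46 58
f 46 32 61
f 58 61 35
f 46 61 58
f 25 58 62
f 58 35 66
f 62 66 36
f 58 66 62
f 26 42 53
f 42 30 56
f 53 56 34
f 42 56 53
f 30 65 43
f 65 36 64
f 43 64 29
f 65 64 43
f 36 66 63
f 66 35 59
f 63 59 27
f 66 59 63
f 35 61 60
f 61 32 48
f 60 48 31
f 61 48 60
f 32 47 52
f 47 26 49
f 52 49 33
f 47 49 52
f 28 54 40
f 54 34 55
f 40 55 29
f 54 55 40
f 28 40 38
f 40 29 39
f 38 39 27
f 40 39 38
f 28 38 45
f 38 27 44
f 45 44 31
f 38 44 45
f 28 45 50
f 45 31 51
f 50 51 33
f 45 51 50
f 28 50 54
f 50 33 57
f 54 57 34
f 50 57 54
f 29 55 43
f 55 34 56
f 43 56 30
f 55 56 43
f 27 39 63
f 39 29 64
f 63 64 36
f 39 64 63
f 31 44 60
f 44 27 59
f 60 59 35
f 44 59 60
f 33 51 52
f 51 31 48
f 52 48 32
f 51 48 52
f 34 57 53
f 57 33 49
f 53 49 26
f 57 49 53



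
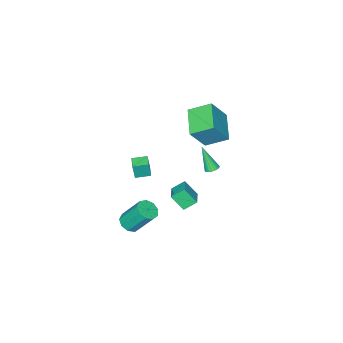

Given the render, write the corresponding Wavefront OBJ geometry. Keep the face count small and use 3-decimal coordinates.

v -2.482 2.877 -1.34
v -2.025 2.685 -1.459
v -2.398 2.003 0.38
v -1.973 2.87 -1.368
v -2.01 3.055 -1.272
v -2.128 3.21 -1.188
v -2.307 3.307 -1.13
v -2.517 3.33 -1.108
v -2.721 3.274 -1.126
v -2.883 3.149 -1.181
v -2.977 2.978 -1.264
v -2.984 2.789 -1.359
v -2.906 2.615 -1.452
v -2.754 2.486 -1.524
v -2.555 2.425 -1.565
v -2.343 2.442 -1.567
v -2.156 2.534 -1.53
v -1.221 3.474 2.223
v -2.51 1.971 2.893
v -2.161 4.628 3.003
v -3.449 3.124 3.673
v -0.091 3.256 3.907
v -1.379 1.752 4.577
v -1.03 4.409 4.687
v -2.319 2.906 5.357
v 2.893 0.917 -4.732
v 3.443 0.509 -4.319
v 2.937 1.635 -2.534
v 2.387 2.043 -2.948
v 3.668 0.957 -4.538
v 3.162 2.083 -2.754
v 3.53 1.386 -4.848
v 3.025 2.513 -3.064
v 3.094 1.596 -5.104
v 2.589 2.722 -3.32
v 2.564 1.488 -5.186
v 2.058 2.614 -3.401
v 2.188 1.112 -5.055
v 1.682 2.239 -3.271
v 2.141 0.645 -4.774
v 1.636 1.772 -2.989
v 2.447 0.306 -4.473
v 1.941 1.432 -2.688
v 2.961 0.252 -4.293
v 2.455 1.378 -2.509
v -0.496 3.564 -2.204
v -0.14 2.783 -1.188
v 0.411 4.451 -1.839
v 0.767 3.669 -0.824
v 0.213 3.091 -2.816
v 0.569 2.309 -1.801
v 1.12 3.977 -2.452
v 1.476 3.196 -1.436
v 0.781 0.56 -0.638
v 0.937 0.503 0.551
v 1.337 1.254 -0.677
v 1.493 1.197 0.511
v 1.567 -0.077 -0.771
v 1.723 -0.134 0.417
v 2.123 0.617 -0.811
v 2.279 0.56 0.378
f 2 1 4
f 2 4 3
f 4 1 5
f 4 5 3
f 5 1 6
f 5 6 3
f 6 1 7
f 6 7 3
f 7 1 8
f 7 8 3
f 8 1 9
f 8 9 3
f 9 1 10
f 9 10 3
f 10 1 11
f 10 11 3
f 11 1 12
f 11 12 3
f 12 1 13
f 12 13 3
f 13 1 14
f 13 14 3
f 14 1 15
f 14 15 3
f 15 1 16
f 15 16 3
f 16 1 17
f 16 17 3
f 17 1 2
f 17 2 3
f 19 21 18
f 22 19 18
f 18 21 20
f 20 22 18
f 19 25 21
f 23 19 22
f 23 25 19
f 21 25 20
f 24 22 20
f 20 25 24
f 24 23 22
f 25 23 24
f 27 26 30
f 27 30 28
f 28 30 31
f 28 31 29
f 30 26 32
f 30 32 31
f 31 32 33
f 31 33 29
f 32 26 34
f 32 34 33
f 33 34 35
f 33 35 29
f 34 26 36
f 34 36 35
f 35 36 37
f 35 37 29
f 36 26 38
f 36 38 37
f 37 38 39
f 37 39 29
f 38 26 40
f 38 40 39
f 39 40 41
f 39 41 29
f 40 26 42
f 40 42 41
f 41 42 43
f 41 43 29
f 42 26 44
f 42 44 43
f 43 44 45
f 43 45 29
f 44 26 27
f 44 27 45
f 45 27 28
f 45 28 29
f 47 49 46
f 50 47 46
f 46 49 48
f 48 50 46
f 47 53 49
f 51 47 50
f 51 53 47
f 49 53 48
f 52 50 48
f 48 53 52
f 52 51 50
f 53 51 52
f 55 57 54
f 58 55 54
f 54 57 56
f 56 58 54
f 55 61 57
f 59 55 58
f 59 61 55
f 57 61 56
f 60 58 56
f 56 61 60
f 60 59 58
f 61 59 60



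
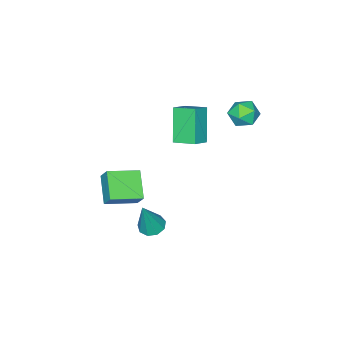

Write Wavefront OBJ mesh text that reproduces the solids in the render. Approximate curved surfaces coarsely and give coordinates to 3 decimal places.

v 3.6 -0.68 0.781
v 3.746 -0.115 1.606
v 2.228 0.185 0.431
v 2.374 0.75 1.255
v 4.486 0.37 -0.095
v 4.632 0.935 0.729
v 3.114 1.235 -0.446
v 3.26 1.8 0.379
v -3.32 3.385 3.374
v -2.755 3.476 4.018
v -2.665 2.224 2.962
v -2.1 2.315 3.606
v -2.92 2.112 3.778
v -3.325 2.829 4.032
v -2.095 2.871 2.948
v -2.5 3.588 3.202
v -1.998 3.158 3.755
v -2.507 2.689 4.268
v -2.913 3.011 2.712
v -3.422 2.542 3.225
v 2.131 1.247 -2.914
v 2.502 0.654 -3.034
v 2.829 1.293 -0.986
v 2.772 1.043 -3.141
v 2.742 1.528 -3.141
v 2.427 1.881 -3.036
v 1.973 1.938 -2.873
v 1.593 1.671 -2.729
v 1.465 1.206 -2.672
v 1.649 0.76 -2.728
v 2.059 0.542 -2.871
v -0.195 0.552 4.229
v -0.472 1.709 4.613
v -1.105 0.499 3.73
v -1.383 1.656 4.114
v 0.663 1.304 2.586
v 0.385 2.461 2.97
v -0.248 1.251 2.087
v -0.525 2.408 2.471
f 2 4 1
f 5 2 1
f 1 4 3
f 3 5 1
f 2 8 4
f 6 2 5
f 6 8 2
f 4 8 3
f 7 5 3
f 3 8 7
f 7 6 5
f 8 6 7
f 9 20 14
f 9 14 10
f 9 10 16
f 9 16 19
f 9 19 20
f 10 14 18
f 14 20 13
f 20 19 11
f 19 16 15
f 16 10 17
f 12 18 13
f 12 13 11
f 12 11 15
f 12 15 17
f 12 17 18
f 13 18 14
f 11 13 20
f 15 11 19
f 17 15 16
f 18 17 10
f 22 21 24
f 22 24 23
f 24 21 25
f 24 25 23
f 25 21 26
f 25 26 23
f 26 21 27
f 26 27 23
f 27 21 28
f 27 28 23
f 28 21 29
f 28 29 23
f 29 21 30
f 29 30 23
f 30 21 31
f 30 31 23
f 31 21 22
f 31 22 23
f 33 35 32
f 36 33 32
f 32 35 34
f 34 36 32
f 33 39 35
f 37 33 36
f 37 39 33
f 35 39 34
f 38 36 34
f 34 39 38
f 38 37 36
f 39 37 38



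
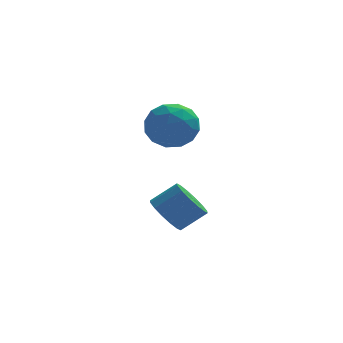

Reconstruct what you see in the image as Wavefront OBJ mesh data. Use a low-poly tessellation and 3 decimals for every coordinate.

v -1.893 2.704 -1.104
v -1.454 2.393 -1.597
v -0.648 2.505 -0.95
v -1.087 2.816 -0.456
v -1.443 2.762 -1.675
v -0.636 2.875 -1.028
v -1.552 3.116 -1.6
v -0.746 3.229 -0.953
v -1.753 3.36 -1.392
v -0.947 3.472 -0.745
v -1.991 3.427 -1.107
v -1.185 3.54 -0.46
v -2.204 3.301 -0.821
v -1.397 3.413 -0.174
v -2.332 3.015 -0.61
v -1.526 3.127 0.037
v -2.344 2.645 -0.532
v -1.537 2.758 0.115
v -2.234 2.291 -0.607
v -1.428 2.404 0.04
v -2.033 2.048 -0.815
v -1.227 2.16 -0.168
v -1.795 1.98 -1.1
v -0.989 2.093 -0.453
v -1.583 2.107 -1.386
v -0.776 2.219 -0.739
v -1.409 3.805 2.611
v -0.894 3.193 2.213
v -2.466 2.827 2.747
v -1.951 2.215 2.349
v -1.743 2.512 3.166
v -1.089 3.116 3.082
v -2.271 2.904 1.878
v -1.617 3.508 1.794
v -1.426 2.636 1.76
v -1.1 2.394 2.556
v -2.26 3.626 2.404
v -1.934 3.384 3.2
v -1.059 3.585 2.4
v -2.301 2.435 2.56
v -2.179 2.61 3.04
v -1.876 2.25 2.806
v -1.174 3.54 2.911
v -0.871 3.18 2.677
v -1.37 2.78 3.237
v -2.489 2.84 2.283
v -2.186 2.48 2.049
v -1.484 3.77 2.154
v -1.181 3.41 1.92
v -1.99 3.24 1.723
v -1.069 2.897 1.9
v -1.69 2.323 1.98
v -1.878 2.728 1.703
v -1.494 3.083 1.654
v -0.877 2.755 2.368
v -1.498 2.18 2.448
v -1.376 2.355 2.928
v -0.992 2.71 2.879
v -1.19 2.428 2.102
v -1.862 3.84 2.512
v -2.483 3.265 2.592
v -2.368 3.31 2.081
v -1.984 3.665 2.032
v -1.67 3.697 2.98
v -2.291 3.123 3.06
v -1.866 2.937 3.306
v -1.482 3.292 3.257
v -2.17 3.592 2.858
f 2 1 5
f 2 5 3
f 3 5 6
f 3 6 4
f 5 1 7
f 5 7 6
f 6 7 8
f 6 8 4
f 7 1 9
f 7 9 8
f 8 9 10
f 8 10 4
f 9 1 11
f 9 11 10
f 10 11 12
f 10 12 4
f 11 1 13
f 11 13 12
f 12 13 14
f 12 14 4
f 13 1 15
f 13 15 14
f 14 15 16
f 14 16 4
f 15 1 17
f 15 17 16
f 16 17 18
f 16 18 4
f 17 1 19
f 17 19 18
f 18 19 20
f 18 20 4
f 19 1 21
f 19 21 20
f 20 21 22
f 20 22 4
f 21 1 23
f 21 23 22
f 22 23 24
f 22 24 4
f 23 1 25
f 23 25 24
f 24 25 26
f 24 26 4
f 25 1 2
f 25 2 26
f 26 2 3
f 26 3 4
f 27 64 43
f 64 38 67
f 43 67 32
f 64 67 43
f 27 43 39
f 43 32 44
f 39 44 28
f 43 44 39
f 27 39 48
f 39 28 49
f 48 49 34
f 39 49 48
f 27 48 60
f 48 34 63
f 60 63 37
f 48 63 60
f 27 60 64
f 60 37 68
f 64 68 38
f 60 68 64
f 28 44 55
f 44 32 58
f 55 58 36
f 44 58 55
f 32 67 45
f 67 38 66
f 45 66 31
f 67 66 45
f 38 68 65
f 68 37 61
f 65 61 29
f 68 61 65
f 37 63 62
f 63 34 50
f 62 50 33
f 63 50 62
f 34 49 54
f 49 28 51
f 54 51 35
f 49 51 54
f 30 56 42
f 56 36 57
f 42 57 31
f 56 57 42
f 30 42 40
f 42 31 41
f 40 41 29
f 42 41 40
f 30 40 47
f 40 29 46
f 47 46 33
f 40 46 47
f 30 47 52
f 47 33 53
f 52 53 35
f 47 53 52
f 30 52 56
f 52 35 59
f 56 59 36
f 52 59 56
f 31 57 45
f 57 36 58
f 45 58 32
f 57 58 45
f 29 41 65
f 41 31 66
f 65 66 38
f 41 66 65
f 33 46 62
f 46 29 61
f 62 61 37
f 46 61 62
f 35 53 54
f 53 33 50
f 54 50 34
f 53 50 54
f 36 59 55
f 59 35 51
f 55 51 28
f 59 51 55



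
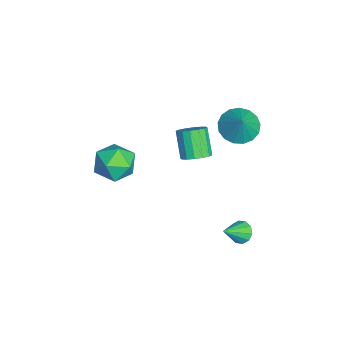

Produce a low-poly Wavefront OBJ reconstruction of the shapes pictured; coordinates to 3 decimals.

v -1.448 2.97 3.025
v -0.712 2.712 2.519
v -0.652 3.07 4.135
v -0.716 3.156 2.483
v -0.889 3.557 2.57
v -1.189 3.823 2.762
v -1.549 3.894 3.014
v -1.886 3.753 3.269
v -2.123 3.433 3.467
v -2.205 3.006 3.565
v -2.114 2.572 3.539
v -1.87 2.228 3.395
v -1.53 2.054 3.166
v -1.171 2.09 2.905
v -0.876 2.328 2.672
v -0.542 1.133 1.705
v -0.068 0.73 2.004
v -0.945 0.524 3.114
v -1.418 0.927 2.815
v 0.003 1.06 2.121
v -0.873 0.853 3.232
v -0.071 1.409 2.127
v -0.948 1.203 3.238
v -0.272 1.684 2.02
v -1.148 1.478 3.131
v -0.545 1.812 1.828
v -1.421 1.606 2.939
v -0.817 1.758 1.604
v -1.694 1.551 2.714
v -1.015 1.536 1.406
v -1.892 1.33 2.516
v -1.087 1.207 1.288
v -1.963 1 2.399
v -1.012 0.857 1.282
v -1.889 0.651 2.393
v -0.812 0.582 1.389
v -1.688 0.376 2.5
v -0.539 0.454 1.581
v -1.415 0.248 2.692
v -0.266 0.509 1.806
v -1.143 0.302 2.916
v -2.752 -1.567 -0.302
v -1.689 -1.762 -0.239
v -3.011 -3.178 -0.941
v -1.948 -3.373 -0.878
v -2.534 -3.274 0.027
v -2.374 -2.278 0.422
v -2.326 -2.662 -1.602
v -2.166 -1.666 -1.207
v -1.425 -2.439 -1.042
v -1.554 -2.818 -0.036
v -3.146 -2.122 -1.144
v -3.275 -2.501 -0.138
v 1.096 3.057 -2.094
v 1.581 3.14 -2.421
v 1.844 2.263 -1.186
v 1.565 3.408 -2.173
v 1.369 3.541 -1.896
v 1.07 3.49 -1.694
v 0.78 3.274 -1.645
v 0.612 2.975 -1.768
v 0.628 2.707 -2.015
v 0.823 2.574 -2.293
v 1.123 2.625 -2.495
v 1.412 2.841 -2.543
f 2 1 4
f 2 4 3
f 4 1 5
f 4 5 3
f 5 1 6
f 5 6 3
f 6 1 7
f 6 7 3
f 7 1 8
f 7 8 3
f 8 1 9
f 8 9 3
f 9 1 10
f 9 10 3
f 10 1 11
f 10 11 3
f 11 1 12
f 11 12 3
f 12 1 13
f 12 13 3
f 13 1 14
f 13 14 3
f 14 1 15
f 14 15 3
f 15 1 2
f 15 2 3
f 17 16 20
f 17 20 18
f 18 20 21
f 18 21 19
f 20 16 22
f 20 22 21
f 21 22 23
f 21 23 19
f 22 16 24
f 22 24 23
f 23 24 25
f 23 25 19
f 24 16 26
f 24 26 25
f 25 26 27
f 25 27 19
f 26 16 28
f 26 28 27
f 27 28 29
f 27 29 19
f 28 16 30
f 28 30 29
f 29 30 31
f 29 31 19
f 30 16 32
f 30 32 31
f 31 32 33
f 31 33 19
f 32 16 34
f 32 34 33
f 33 34 35
f 33 35 19
f 34 16 36
f 34 36 35
f 35 36 37
f 35 37 19
f 36 16 38
f 36 38 37
f 37 38 39
f 37 39 19
f 38 16 40
f 38 40 39
f 39 40 41
f 39 41 19
f 40 16 17
f 40 17 41
f 41 17 18
f 41 18 19
f 42 53 47
f 42 47 43
f 42 43 49
f 42 49 52
f 42 52 53
f 43 47 51
f 47 53 46
f 53 52 44
f 52 49 48
f 49 43 50
f 45 51 46
f 45 46 44
f 45 44 48
f 45 48 50
f 45 50 51
f 46 51 47
f 44 46 53
f 48 44 52
f 50 48 49
f 51 50 43
f 55 54 57
f 55 57 56
f 57 54 58
f 57 58 56
f 58 54 59
f 58 59 56
f 59 54 60
f 59 60 56
f 60 54 61
f 60 61 56
f 61 54 62
f 61 62 56
f 62 54 63
f 62 63 56
f 63 54 64
f 63 64 56
f 64 54 65
f 64 65 56
f 65 54 55
f 65 55 56



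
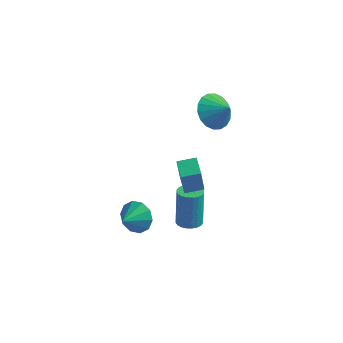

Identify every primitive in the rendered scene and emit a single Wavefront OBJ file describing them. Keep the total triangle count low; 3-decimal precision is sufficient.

v -3.223 -2.097 -3.491
v -2.796 -2.525 -4.158
v -3.397 -3.083 -2.969
v -2.419 -2.387 -3.773
v -2.349 -2.138 -3.281
v -2.613 -1.874 -2.869
v -3.11 -1.694 -2.695
v -3.65 -1.668 -2.825
v -4.027 -1.806 -3.21
v -4.097 -2.055 -3.702
v -3.833 -2.32 -4.114
v -3.337 -2.499 -4.288
v -1.023 1.524 2.424
v -0.549 2.309 2.001
v -0.157 1.396 3.156
v -0.794 2.502 2.324
v -1.084 2.502 2.667
v -1.362 2.308 2.962
v -1.573 1.959 3.151
v -1.675 1.523 3.196
v -1.647 1.088 3.088
v -1.496 0.739 2.848
v -1.251 0.545 2.525
v -0.961 0.545 2.181
v -0.683 0.739 1.886
v -0.472 1.089 1.698
v -0.371 1.524 1.653
v -0.398 1.96 1.761
v -1.442 -1.11 -0.487
v -1.359 -1.635 1.243
v -0.716 -0.56 -0.355
v -0.633 -1.085 1.375
v -0.847 -1.835 -0.735
v -0.764 -2.36 0.995
v -0.121 -1.285 -0.603
v -0.038 -1.81 1.127
v -1.259 -0.51 -4.43
v -0.858 -1.002 -4.291
v -1.021 -0.583 -2.332
v -1.421 -0.09 -2.47
v -0.694 -0.811 -4.318
v -0.856 -0.392 -2.359
v -0.615 -0.574 -4.362
v -0.778 -0.155 -2.403
v -0.635 -0.327 -4.417
v -0.798 0.092 -2.458
v -0.75 -0.108 -4.473
v -0.912 0.311 -2.514
v -0.942 0.05 -4.523
v -1.104 0.469 -2.564
v -1.182 0.123 -4.559
v -1.345 0.542 -2.599
v -1.434 0.099 -4.574
v -1.597 0.519 -2.615
v -1.659 -0.017 -4.568
v -1.822 0.402 -2.609
v -1.824 -0.208 -4.541
v -1.986 0.211 -2.582
v -1.902 -0.445 -4.497
v -2.065 -0.026 -2.538
v -1.882 -0.692 -4.442
v -2.045 -0.273 -2.483
v -1.768 -0.911 -4.386
v -1.93 -0.492 -2.427
v -1.576 -1.069 -4.336
v -1.738 -0.65 -2.377
v -1.335 -1.142 -4.301
v -1.498 -0.723 -2.341
v -1.083 -1.119 -4.285
v -1.246 -0.699 -2.326
f 2 1 4
f 2 4 3
f 4 1 5
f 4 5 3
f 5 1 6
f 5 6 3
f 6 1 7
f 6 7 3
f 7 1 8
f 7 8 3
f 8 1 9
f 8 9 3
f 9 1 10
f 9 10 3
f 10 1 11
f 10 11 3
f 11 1 12
f 11 12 3
f 12 1 2
f 12 2 3
f 14 13 16
f 14 16 15
f 16 13 17
f 16 17 15
f 17 13 18
f 17 18 15
f 18 13 19
f 18 19 15
f 19 13 20
f 19 20 15
f 20 13 21
f 20 21 15
f 21 13 22
f 21 22 15
f 22 13 23
f 22 23 15
f 23 13 24
f 23 24 15
f 24 13 25
f 24 25 15
f 25 13 26
f 25 26 15
f 26 13 27
f 26 27 15
f 27 13 28
f 27 28 15
f 28 13 14
f 28 14 15
f 30 32 29
f 33 30 29
f 29 32 31
f 31 33 29
f 30 36 32
f 34 30 33
f 34 36 30
f 32 36 31
f 35 33 31
f 31 36 35
f 35 34 33
f 36 34 35
f 38 37 41
f 38 41 39
f 39 41 42
f 39 42 40
f 41 37 43
f 41 43 42
f 42 43 44
f 42 44 40
f 43 37 45
f 43 45 44
f 44 45 46
f 44 46 40
f 45 37 47
f 45 47 46
f 46 47 48
f 46 48 40
f 47 37 49
f 47 49 48
f 48 49 50
f 48 50 40
f 49 37 51
f 49 51 50
f 50 51 52
f 50 52 40
f 51 37 53
f 51 53 52
f 52 53 54
f 52 54 40
f 53 37 55
f 53 55 54
f 54 55 56
f 54 56 40
f 55 37 57
f 55 57 56
f 56 57 58
f 56 58 40
f 57 37 59
f 57 59 58
f 58 59 60
f 58 60 40
f 59 37 61
f 59 61 60
f 60 61 62
f 60 62 40
f 61 37 63
f 61 63 62
f 62 63 64
f 62 64 40
f 63 37 65
f 63 65 64
f 64 65 66
f 64 66 40
f 65 37 67
f 65 67 66
f 66 67 68
f 66 68 40
f 67 37 69
f 67 69 68
f 68 69 70
f 68 70 40
f 69 37 38
f 69 38 70
f 70 38 39
f 70 39 40



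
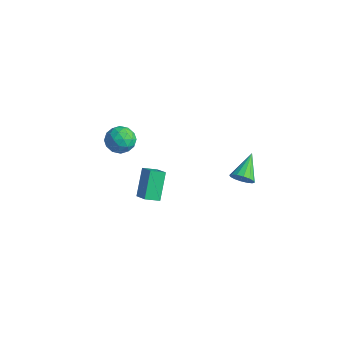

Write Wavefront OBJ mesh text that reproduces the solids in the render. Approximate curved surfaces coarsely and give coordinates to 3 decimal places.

v -3.294 1.074 1.616
v -2.673 0.805 2.262
v -4.387 0.335 2.358
v -3.766 0.066 3.004
v -4.017 0.966 2.942
v -3.341 1.422 2.483
v -3.719 -0.282 2.137
v -3.043 0.174 1.678
v -2.936 -0.033 2.585
v -3.12 0.738 3.082
v -3.94 0.402 1.538
v -4.124 1.173 2.035
v -2.887 1.004 1.874
v -4.173 0.136 2.746
v -4.32 0.664 2.709
v -3.955 0.506 3.089
v -3.28 1.367 2.004
v -2.915 1.209 2.384
v -3.705 1.303 2.783
v -4.145 -0.069 2.236
v -3.78 -0.227 2.616
v -3.105 0.634 1.531
v -2.74 0.476 1.911
v -3.355 -0.163 1.837
v -2.677 0.354 2.443
v -3.32 -0.081 2.88
v -3.292 -0.286 2.37
v -2.895 -0.017 2.1
v -2.785 0.807 2.736
v -3.428 0.372 3.172
v -3.575 0.901 3.135
v -3.178 1.17 2.865
v -2.94 0.314 2.925
v -3.632 0.768 1.448
v -4.275 0.333 1.884
v -3.882 -0.03 1.755
v -3.485 0.239 1.485
v -3.74 1.221 1.74
v -4.383 0.786 2.177
v -4.165 1.157 2.52
v -3.768 1.426 2.25
v -4.12 0.826 1.695
v -0.525 -0.889 0.447
v -1.175 0.098 1.818
v -0.112 -0.16 0.118
v -0.762 0.827 1.489
v 0.442 -1.147 1.091
v -0.208 -0.16 2.462
v 0.855 -0.418 0.762
v 0.205 0.569 2.133
v 3.985 2.566 3.053
v 4.307 3.005 2.613
v 3.315 3.914 3.907
v 3.984 2.941 2.462
v 3.661 2.776 2.469
v 3.425 2.555 2.632
v 3.339 2.337 2.909
v 3.426 2.18 3.224
v 3.663 2.127 3.493
v 3.986 2.192 3.644
v 4.308 2.357 3.637
v 4.544 2.578 3.474
v 4.63 2.796 3.197
v 4.543 2.952 2.882
f 1 38 17
f 38 12 41
f 17 41 6
f 38 41 17
f 1 17 13
f 17 6 18
f 13 18 2
f 17 18 13
f 1 13 22
f 13 2 23
f 22 23 8
f 13 23 22
f 1 22 34
f 22 8 37
f 34 37 11
f 22 37 34
f 1 34 38
f 34 11 42
f 38 42 12
f 34 42 38
f 2 18 29
f 18 6 32
f 29 32 10
f 18 32 29
f 6 41 19
f 41 12 40
f 19 40 5
f 41 40 19
f 12 42 39
f 42 11 35
f 39 35 3
f 42 35 39
f 11 37 36
f 37 8 24
f 36 24 7
f 37 24 36
f 8 23 28
f 23 2 25
f 28 25 9
f 23 25 28
f 4 30 16
f 30 10 31
f 16 31 5
f 30 31 16
f 4 16 14
f 16 5 15
f 14 15 3
f 16 15 14
f 4 14 21
f 14 3 20
f 21 20 7
f 14 20 21
f 4 21 26
f 21 7 27
f 26 27 9
f 21 27 26
f 4 26 30
f 26 9 33
f 30 33 10
f 26 33 30
f 5 31 19
f 31 10 32
f 19 32 6
f 31 32 19
f 3 15 39
f 15 5 40
f 39 40 12
f 15 40 39
f 7 20 36
f 20 3 35
f 36 35 11
f 20 35 36
f 9 27 28
f 27 7 24
f 28 24 8
f 27 24 28
f 10 33 29
f 33 9 25
f 29 25 2
f 33 25 29
f 44 46 43
f 47 44 43
f 43 46 45
f 45 47 43
f 44 50 46
f 48 44 47
f 48 50 44
f 46 50 45
f 49 47 45
f 45 50 49
f 49 48 47
f 50 48 49
f 52 51 54
f 52 54 53
f 54 51 55
f 54 55 53
f 55 51 56
f 55 56 53
f 56 51 57
f 56 57 53
f 57 51 58
f 57 58 53
f 58 51 59
f 58 59 53
f 59 51 60
f 59 60 53
f 60 51 61
f 60 61 53
f 61 51 62
f 61 62 53
f 62 51 63
f 62 63 53
f 63 51 64
f 63 64 53
f 64 51 52
f 64 52 53

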